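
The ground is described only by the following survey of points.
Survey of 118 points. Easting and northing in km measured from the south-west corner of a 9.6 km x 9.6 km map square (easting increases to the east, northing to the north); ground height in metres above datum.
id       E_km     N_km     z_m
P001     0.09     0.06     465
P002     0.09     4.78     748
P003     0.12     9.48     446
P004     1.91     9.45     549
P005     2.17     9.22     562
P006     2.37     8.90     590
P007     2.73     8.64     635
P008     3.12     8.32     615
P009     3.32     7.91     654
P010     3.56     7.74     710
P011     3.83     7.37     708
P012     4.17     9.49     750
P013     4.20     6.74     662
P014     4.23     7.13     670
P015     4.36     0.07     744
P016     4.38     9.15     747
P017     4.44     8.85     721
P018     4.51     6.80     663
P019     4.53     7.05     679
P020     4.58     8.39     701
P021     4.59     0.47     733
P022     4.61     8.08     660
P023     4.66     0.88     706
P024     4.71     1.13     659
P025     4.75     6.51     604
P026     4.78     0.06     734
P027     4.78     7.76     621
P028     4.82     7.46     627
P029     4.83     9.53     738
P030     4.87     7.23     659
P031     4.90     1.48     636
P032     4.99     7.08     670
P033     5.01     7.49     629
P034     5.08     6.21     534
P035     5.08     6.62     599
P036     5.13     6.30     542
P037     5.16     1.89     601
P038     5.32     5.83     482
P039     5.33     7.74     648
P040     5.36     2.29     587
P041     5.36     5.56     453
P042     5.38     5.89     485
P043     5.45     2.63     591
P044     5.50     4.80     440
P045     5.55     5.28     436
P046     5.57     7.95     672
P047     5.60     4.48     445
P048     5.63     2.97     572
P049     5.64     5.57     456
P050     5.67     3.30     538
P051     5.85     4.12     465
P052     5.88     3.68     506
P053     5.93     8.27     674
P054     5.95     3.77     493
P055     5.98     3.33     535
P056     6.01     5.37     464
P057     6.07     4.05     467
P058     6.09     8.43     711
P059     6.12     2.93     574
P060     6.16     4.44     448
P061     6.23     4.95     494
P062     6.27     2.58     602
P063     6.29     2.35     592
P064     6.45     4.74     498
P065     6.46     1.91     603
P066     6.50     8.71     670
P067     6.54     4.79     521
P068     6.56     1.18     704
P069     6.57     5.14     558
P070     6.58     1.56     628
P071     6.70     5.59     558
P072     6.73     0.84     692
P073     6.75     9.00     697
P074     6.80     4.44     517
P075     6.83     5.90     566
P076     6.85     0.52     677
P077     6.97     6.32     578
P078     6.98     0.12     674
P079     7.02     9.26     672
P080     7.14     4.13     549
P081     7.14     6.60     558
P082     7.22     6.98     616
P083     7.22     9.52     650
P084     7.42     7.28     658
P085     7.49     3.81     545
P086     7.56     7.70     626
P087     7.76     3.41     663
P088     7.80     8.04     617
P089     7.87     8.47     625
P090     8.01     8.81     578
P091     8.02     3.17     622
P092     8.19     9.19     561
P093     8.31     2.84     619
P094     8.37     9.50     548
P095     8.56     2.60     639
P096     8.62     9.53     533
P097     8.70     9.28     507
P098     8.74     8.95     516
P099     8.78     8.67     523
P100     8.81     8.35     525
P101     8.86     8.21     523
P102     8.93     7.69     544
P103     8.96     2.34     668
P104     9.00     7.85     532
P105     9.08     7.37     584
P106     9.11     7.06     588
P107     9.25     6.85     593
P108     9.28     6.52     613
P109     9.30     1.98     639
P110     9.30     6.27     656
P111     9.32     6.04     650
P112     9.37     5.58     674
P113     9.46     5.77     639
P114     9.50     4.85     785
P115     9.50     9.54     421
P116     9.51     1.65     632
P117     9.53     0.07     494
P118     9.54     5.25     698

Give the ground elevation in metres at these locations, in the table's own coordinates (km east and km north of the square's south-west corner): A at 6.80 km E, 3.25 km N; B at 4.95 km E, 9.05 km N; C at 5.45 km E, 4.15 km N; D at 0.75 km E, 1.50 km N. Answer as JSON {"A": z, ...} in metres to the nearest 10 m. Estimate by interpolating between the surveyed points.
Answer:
{"A": 610, "B": 720, "C": 440, "D": 620}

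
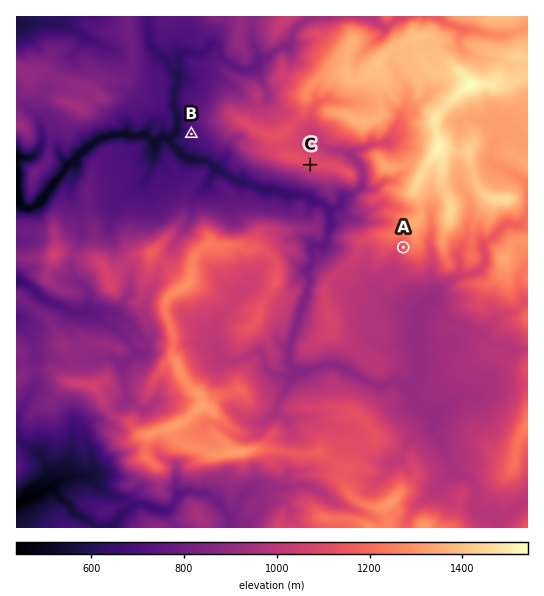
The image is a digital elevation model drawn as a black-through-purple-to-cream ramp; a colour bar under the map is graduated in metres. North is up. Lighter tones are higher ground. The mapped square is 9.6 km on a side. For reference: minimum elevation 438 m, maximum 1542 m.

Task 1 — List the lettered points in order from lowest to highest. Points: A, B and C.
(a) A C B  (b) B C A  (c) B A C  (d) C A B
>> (b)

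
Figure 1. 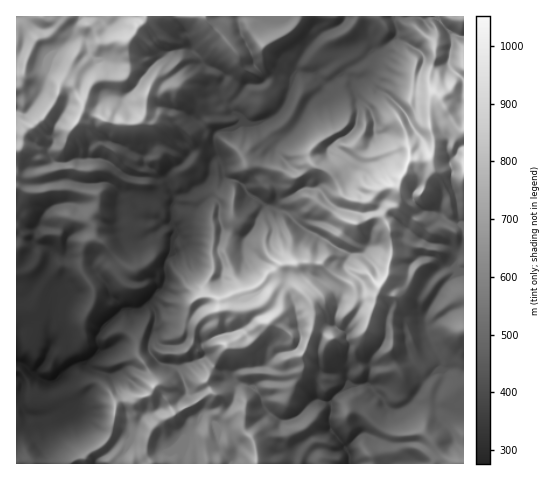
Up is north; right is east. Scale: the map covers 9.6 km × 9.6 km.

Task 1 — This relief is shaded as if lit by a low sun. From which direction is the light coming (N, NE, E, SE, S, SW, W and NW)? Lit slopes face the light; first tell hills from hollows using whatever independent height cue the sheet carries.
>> NW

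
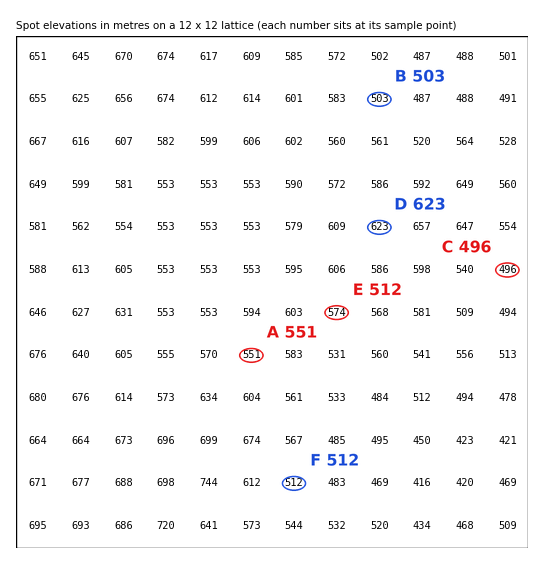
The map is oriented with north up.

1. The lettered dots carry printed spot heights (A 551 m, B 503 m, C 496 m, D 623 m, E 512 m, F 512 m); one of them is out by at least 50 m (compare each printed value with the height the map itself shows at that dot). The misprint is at E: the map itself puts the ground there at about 574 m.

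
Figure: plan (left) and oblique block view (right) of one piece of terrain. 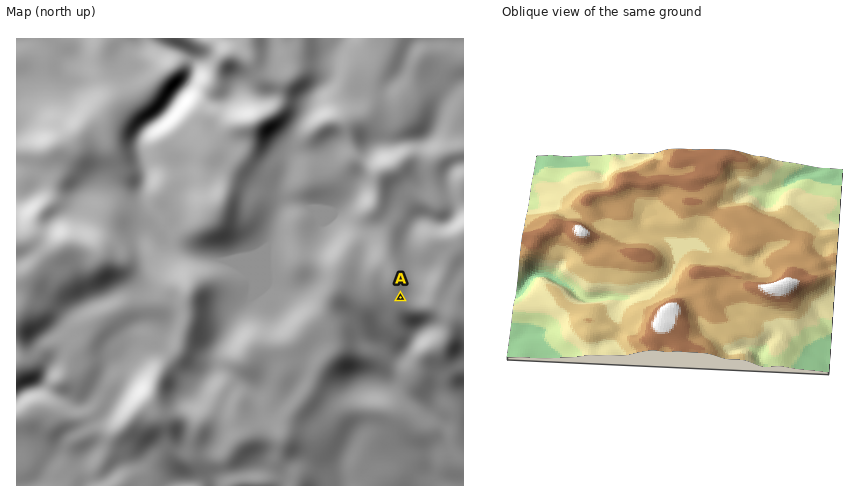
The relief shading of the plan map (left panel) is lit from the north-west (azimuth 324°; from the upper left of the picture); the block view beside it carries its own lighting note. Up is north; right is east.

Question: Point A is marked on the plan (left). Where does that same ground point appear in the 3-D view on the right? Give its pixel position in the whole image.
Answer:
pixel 711 177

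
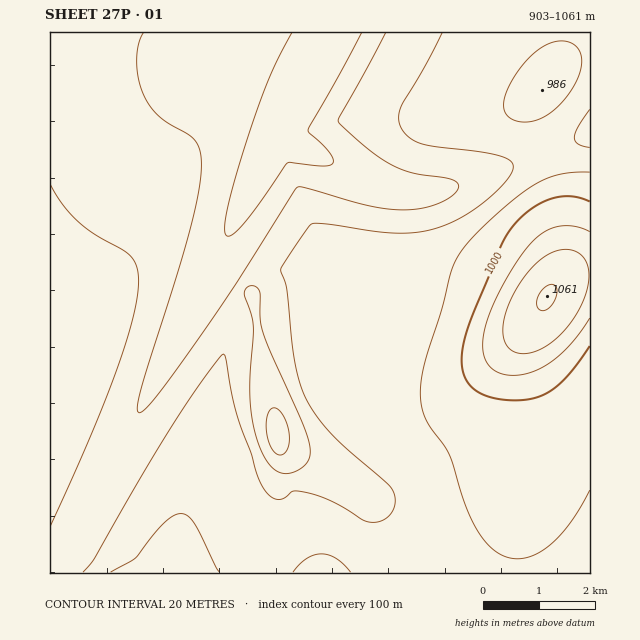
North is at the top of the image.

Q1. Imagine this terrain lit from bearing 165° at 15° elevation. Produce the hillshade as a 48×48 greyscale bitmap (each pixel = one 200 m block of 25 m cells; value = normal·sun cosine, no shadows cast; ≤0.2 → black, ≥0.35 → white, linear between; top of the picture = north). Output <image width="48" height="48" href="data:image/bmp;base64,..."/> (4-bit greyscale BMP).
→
<image width="48" height="48" href="data:image/bmp;base64,Qk32BAAAAAAAAHYAAAAoAAAAMAAAADAAAAABAAQAAAAAAIAEAAATCwAAEwsAABAAAAAAAAAAAAAAABEREQAiIiIAMzMzAERERABVVVUAZmZmAHd3dwCIiIgAmZmZAKqqqgC7u7sAzMzMAN3d3QDu7u4A////AGUyIjNEVWZmZmVUM0RWZmZmZmZmZmZmZnZDIzRVVWZmZlVUREVWZmZmZmZmZmZmZoZUM0RVZmZmZlVVRFVVRFZmZmZmZmZmZodkMzRVZmZmZlVVVVVDIjVmZmZmZmZmZohlQzRFVmZmZlVVVVQzIiNWZmZmZmZmZph2QzNFVmZmZlVERDM0RDNWZmZmZmZmZoiGVDNEVWZmZlRDMiNFVlVWZmZmZmZmZomHZDM0VWZmZlQyEjRWd3dmZmZmZmZmZoiIZUM0RVZmZlMQI0VniIdmZmZmZmZ3ZoiIdkMzRVZmZlIBNFZ4iYZmZmZmZmd3dniIhlQzRFVmZkMiRWeJh2ZmZmZmZnd3d3eIh2QzNFVmZVVEVniYdmZmZmZmZnd3d3eIiGVDM0VWZWZlZ4iHZmZmZmd3d3d3d2d4iHZDM0VWVnh3eIdmZmZmZ3d3d3d3d2Z4iIZUMzRWZniHeHZmZmZmZ3iIiId3d2Z3iIdkMzRWZ4iHdmZmZmZmZniJmZiHd2ZniIhlQzNGZ3h3dmZmZmZmZniZqqqYh2ZneIh2QzNFZ3d2ZmZmZmZVVWeJq7upiGZmeIiGUzNFd3dmZmZmZmZVVVZ4mrzLqGZmZ4iHZDM1Z3ZmVmZmZmZVVEVnibzMumZmZ3iIZTM0ZmZVVmZmZmZlVDNFaJrMy1VmZniIdkM0ZmZVVmZmZmZlVDM0VnmszFVWZneIhlMzZmVVVmZmZmZlVDIiNWeavFVVZmeIh2QzVmVVVmZmZmZlVUMhI1Z4q1VVVmd4h2UzVmZVVVVWZmZmVUMhEjVniVVVVmZ4iHZDRndlVVVVVVVVVVQxASNWeFVVVWZniHZTNXdlVVVVVVVVVVQyEAE0VlVVVVZneIdkM0VVVVVVVVVVVVRDIQATRVVVVVZmeIdlMiNEVVVVRERERERDMhERM1VVVVVmd4h1QyM0RVVEQzMzMzMzMiERI2VVVVVWZ4h2UyIzREQzMiIiESIiIiIiImZVVVVWZ3iHVDIjRDMiIhERERERESIiI2ZVVVVVZniHZTIjMyIiIiIiIhEAABEiM2ZlVVVVZneIdUMiIiIiNEVVRDIhAAESI2ZmVVVVVmeIdlMiEiI0Vnd3d2VDIREREmZmZVVVVmd4h1QyIjRWeImZmYd2VDIREWZmZVVVVWZ3h2UzNFZ3iZmZmZmIdlQyImZmZlVVVWZ3iHVEVneIiIiJmZmZiHdlQ2ZmZmVVVVZneHZVZ4iIiHd3eIiImZiHZWZmZmZVVVZneIdURWd3d2ZmZ3d3iImZh2ZmZmZmVVZmeIdlMzRWZmZmZmZmd4iZmWZmZmZmZVZmd4h2QyI0VVVVVVVWZmeJmWZmZmZmZmZmZ4h2UyIzRFVVVVVVVWZ4iWZmZmZmZmZmZ3iHZDIjRFVVVVVVVVVneGZmZmZmZmZmZ3iIdTIjNEVVVVVVVVVWZ2ZmZmZmZmZmZ3iIdkMiNEVVVVVVVVVVZmZmZmZmZmd3d3iIh1QyM0VVVVVVVVVVVmZmZmZmZ3d3d3iIh2QyI0RVVVVVVVVVVg=="/>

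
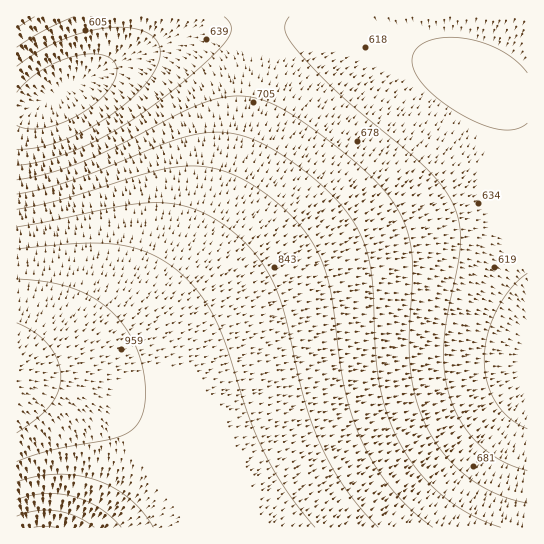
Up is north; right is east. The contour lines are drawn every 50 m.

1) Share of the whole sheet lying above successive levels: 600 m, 91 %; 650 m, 73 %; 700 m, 61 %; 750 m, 52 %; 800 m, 43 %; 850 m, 33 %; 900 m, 22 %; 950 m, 7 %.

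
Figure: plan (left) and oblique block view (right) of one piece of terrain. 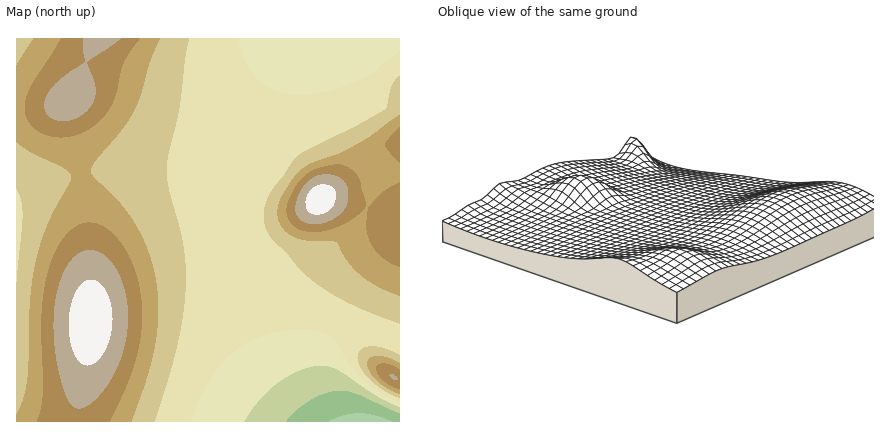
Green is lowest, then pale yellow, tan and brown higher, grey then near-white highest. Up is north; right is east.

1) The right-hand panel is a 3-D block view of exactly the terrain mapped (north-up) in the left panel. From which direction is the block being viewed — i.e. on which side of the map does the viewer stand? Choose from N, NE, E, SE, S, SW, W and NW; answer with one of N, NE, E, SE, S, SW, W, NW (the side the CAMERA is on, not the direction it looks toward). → NW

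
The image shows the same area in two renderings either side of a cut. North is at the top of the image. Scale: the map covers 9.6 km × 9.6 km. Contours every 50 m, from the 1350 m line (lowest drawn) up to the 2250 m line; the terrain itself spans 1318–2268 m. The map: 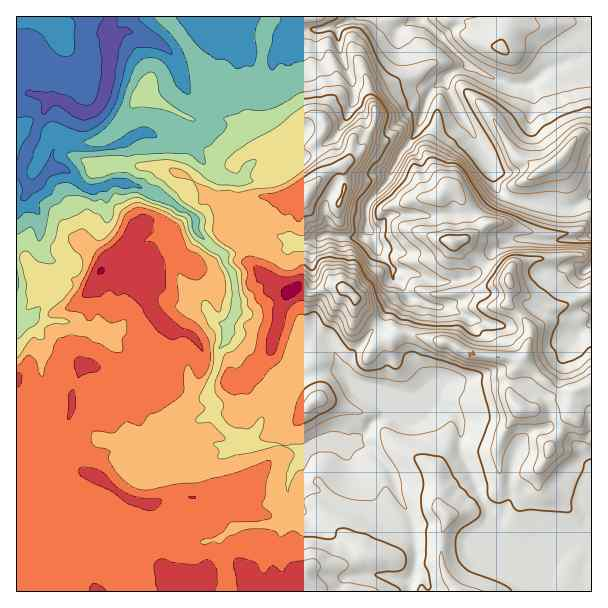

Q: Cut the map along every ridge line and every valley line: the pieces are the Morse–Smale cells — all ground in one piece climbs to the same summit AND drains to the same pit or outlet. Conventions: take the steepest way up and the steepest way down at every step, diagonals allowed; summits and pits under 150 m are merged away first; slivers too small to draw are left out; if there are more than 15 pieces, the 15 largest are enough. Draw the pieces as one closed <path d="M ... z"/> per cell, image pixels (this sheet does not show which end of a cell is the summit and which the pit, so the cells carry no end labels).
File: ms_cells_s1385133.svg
<path d="M591 16l-428 1 25 31 18 38 12 6 11 12 5 15 14 10 9 16 24-11 18-14 9-5 10 1 7 9-1 7-10 11 0 6 10 12 1 12-19 21-12-1-10 5-32 0-10 4-17 0-18-8-7 5-14-1-8 8 18 13 2 14 14 14 12 8 0 6 10 15 2 20 0 15-8 15-2 15-8 10-1 17-7 18 0 12 6 6 0 3-6 8-11 7 1 18 28 8 8-2 7-6 9 5 32 0 12 3 4 4 0 7-8 14 8 6 6 9 15-1 22-19 3-6 0-9-13-8 26-1 10 4 21 22 7 22 15 30 4 38-1 10-6 11 1 11 182-1z"/><path d="M177 206l-15 18-16-2-9 4-5 5-6 12-20 18-10 20-6 5-19-8-20 0-2 6 0 15-19 20-14 4 0 268 392 1 1-11 6-11 1-10-4-38-15-30-7-22-21-22-10-4-26 1 13 8 0 9-3 6-22 19-15 1-6-9-8-6 8-14 0-7-4-4-12-3-32 0-9-5-4 5-11 3-28-8-1-18 11-7 6-8 0-3-6-6 0-12 7-18 1-17 8-10 2-15 8-15 0-15-2-20-10-15 0-6-12-8-14-14-2-14-7-7z"/><path d="M162 16l-146 1 0 238 7 3 7 11 11 8 9 1 0-19 22 0 16-20 16-14 4-7-4-32 7-4 27 4 9 6 23 8 7 6 9-8 14 1 7-5 18 8 17 0 10-4 32 0 10-5 12 1 19-21-1-12-10-12 0-6 11-15-1-6-6-6-10-1-9 5-18 14-24 11-9-16-14-10-5-15-11-12-12-6-18-38z"/><path d="M123 182l-12 0-7 4 4 24-4 15-16 14-16 20-21 1 0 18 20 0 19 8 6-5 10-20 20-18 6-12 5-5 9-4 16 2 14-17-6-7-23-8-9-6z"/><path d="M20 256l-4 1 1 65 13-3 20-23 0-17-15-5-5-5-4-8z"/>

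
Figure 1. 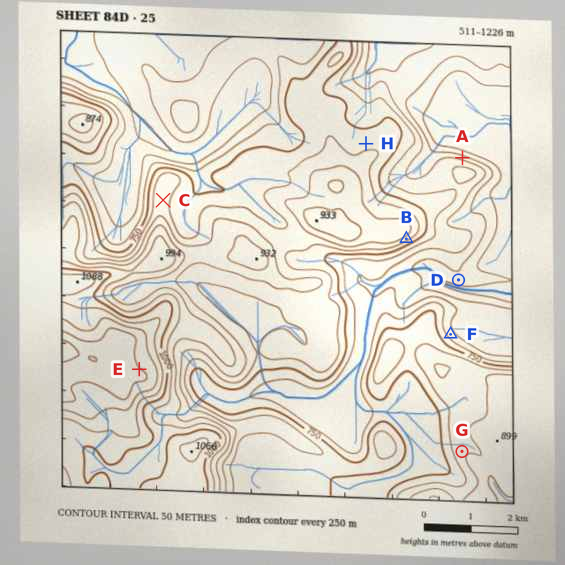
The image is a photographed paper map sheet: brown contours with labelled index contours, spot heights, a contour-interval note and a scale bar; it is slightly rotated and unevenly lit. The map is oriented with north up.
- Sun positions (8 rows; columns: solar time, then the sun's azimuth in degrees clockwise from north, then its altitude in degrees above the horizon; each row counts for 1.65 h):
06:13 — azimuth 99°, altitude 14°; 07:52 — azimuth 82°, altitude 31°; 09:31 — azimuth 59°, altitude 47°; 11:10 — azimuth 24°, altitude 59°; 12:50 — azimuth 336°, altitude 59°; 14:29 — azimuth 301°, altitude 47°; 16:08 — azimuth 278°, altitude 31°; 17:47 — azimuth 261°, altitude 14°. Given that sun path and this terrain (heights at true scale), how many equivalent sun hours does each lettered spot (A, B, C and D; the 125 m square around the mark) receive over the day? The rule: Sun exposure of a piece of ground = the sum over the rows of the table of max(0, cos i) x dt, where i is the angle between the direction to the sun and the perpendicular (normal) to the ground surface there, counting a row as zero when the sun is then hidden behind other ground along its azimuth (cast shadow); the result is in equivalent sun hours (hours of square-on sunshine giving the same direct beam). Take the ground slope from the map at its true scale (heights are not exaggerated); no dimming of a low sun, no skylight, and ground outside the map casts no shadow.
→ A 8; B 5.7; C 7.6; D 7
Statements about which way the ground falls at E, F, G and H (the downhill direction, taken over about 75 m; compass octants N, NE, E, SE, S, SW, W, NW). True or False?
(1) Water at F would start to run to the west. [False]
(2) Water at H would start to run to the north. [True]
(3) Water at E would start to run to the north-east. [True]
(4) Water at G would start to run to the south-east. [False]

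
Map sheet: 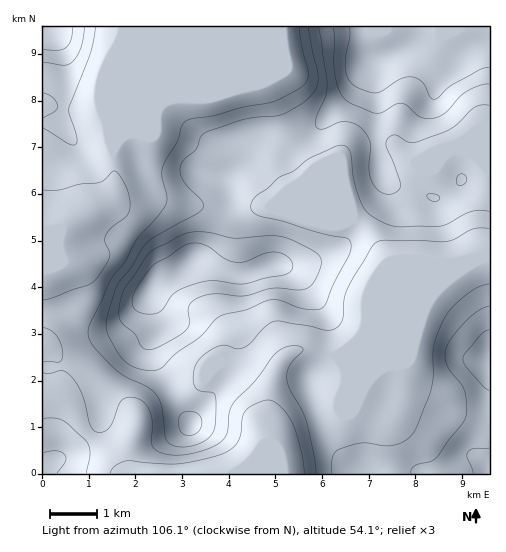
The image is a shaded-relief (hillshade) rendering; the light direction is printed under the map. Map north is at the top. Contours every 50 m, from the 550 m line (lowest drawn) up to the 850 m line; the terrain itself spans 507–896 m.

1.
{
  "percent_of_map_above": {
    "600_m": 88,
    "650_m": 53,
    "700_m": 36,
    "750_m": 17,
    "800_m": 9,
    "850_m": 4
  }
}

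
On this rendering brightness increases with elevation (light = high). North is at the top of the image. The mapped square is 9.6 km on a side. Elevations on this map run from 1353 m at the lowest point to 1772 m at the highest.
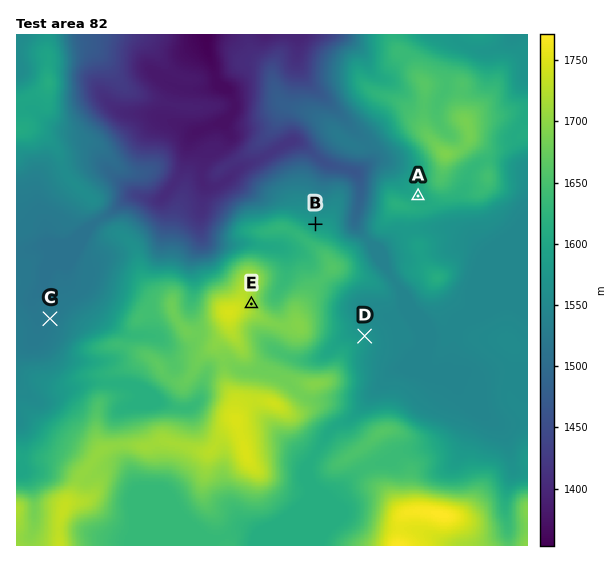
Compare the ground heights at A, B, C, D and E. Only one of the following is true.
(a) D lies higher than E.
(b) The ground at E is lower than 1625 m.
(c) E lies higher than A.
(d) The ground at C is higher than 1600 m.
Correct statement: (c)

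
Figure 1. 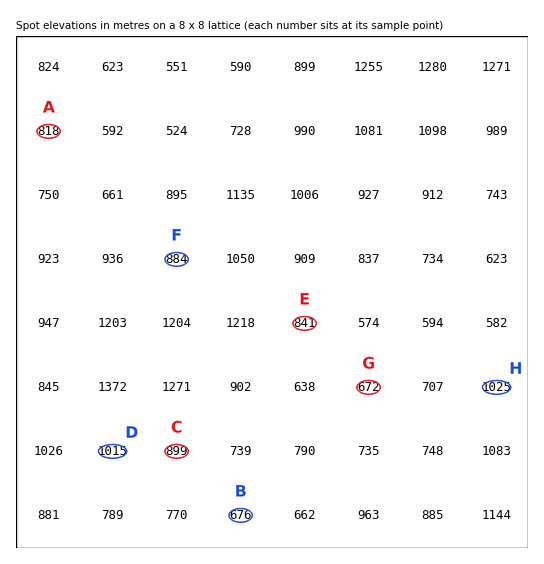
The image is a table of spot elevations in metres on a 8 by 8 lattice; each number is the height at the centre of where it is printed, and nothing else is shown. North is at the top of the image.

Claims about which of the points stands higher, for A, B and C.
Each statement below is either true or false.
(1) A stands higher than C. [false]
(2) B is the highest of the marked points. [false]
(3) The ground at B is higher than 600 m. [true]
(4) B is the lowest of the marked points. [true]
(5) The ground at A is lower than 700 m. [false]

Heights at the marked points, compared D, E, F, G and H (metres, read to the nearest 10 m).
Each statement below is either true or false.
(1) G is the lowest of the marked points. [true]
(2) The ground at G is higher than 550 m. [true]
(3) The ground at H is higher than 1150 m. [false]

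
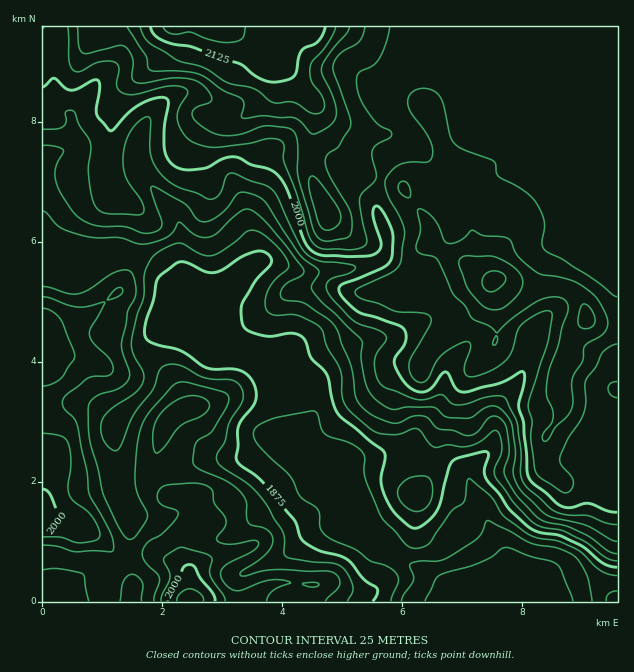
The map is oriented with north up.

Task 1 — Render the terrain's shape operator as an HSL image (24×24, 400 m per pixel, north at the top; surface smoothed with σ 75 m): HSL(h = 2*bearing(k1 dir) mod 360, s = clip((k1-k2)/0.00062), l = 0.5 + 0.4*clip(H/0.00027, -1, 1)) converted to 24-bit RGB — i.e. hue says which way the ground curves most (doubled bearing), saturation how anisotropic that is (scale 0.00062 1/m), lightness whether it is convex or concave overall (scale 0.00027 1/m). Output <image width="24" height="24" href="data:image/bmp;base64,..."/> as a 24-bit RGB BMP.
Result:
<image width="24" height="24" href="data:image/bmp;base64,Qk32BgAAAAAAADYAAAAoAAAAGAAAABgAAAABABgAAAAAAMAGAAATCwAAEwsAAAAAAAAAAAAAjXppWV570bqLMD1qCEVj7fnI6PfUCwPtU0j6/4X/QVj+7rH9aeDnWFLb4pCnM1eIRnhLb1dKWoRdd5J3iHyCcFx8RUl7q+RKdVE+ZXUlgp8nYCfSOWzPUvuK9bmZuAN7F1QCEGYAJ7ExWMp+54+4QjSK0UFdjwkjnW5BRIpbW49xb39edmM5RCsfPQ8M/5IELJSIqefhpP/mASmUgJ7CxoJgq5whRJogxKH2vbjyKo9wT2gxeGYmbCYxTw4l3OCVZLLEpYa+SWGUQRAirDYBKx0OLLd8yvDJq9zvse7jxFq9HQsognAnWIIh1atuipW+N48/lsZOllOjjk6IYZ9sYRxurF2M6eShLKx0WJhXWg5usiKp1p/GyarmOe7WlsiPxrJ2hqo6bDBjUxZ7fMuos83rrcHlgpfPoM/cmj+KclBslGydmEKaVSt4m9LS7ezepmjTRD6dMQU7rUu2p8WJ1/ThaoLglrbLuZpplsePPS+EKBpp5eWeOXgnbZ4keJElbTcqiV9zjlh6eF85Zy5XTI2fjr11p6xL5FtEFw0oAFvhbkn0+O/TdNqWdFuPfImHx7C9vceGKR1SJiR15b+fqKBkjXRFf8E/Nnduc1ZMdEJqp3+ZgEt8cFAnbLIUW1Qo1lIqz1RlADMoFg0n//3Mr8BRRmxjfXlwlqtM2IVtJR1GGVtq3pvO76PFtbd9yMdoJjs+UHJXVXhZakGJpyh8nbqFzrSRF0A5xIxKo8p5Lg1lBD5EyPqG7KKVNJOWXW1+oq8ugGUvij1HFHkvC1I44MWP3Njz8M35hnPoRELCkJO9Jxlyo4XAxIivxHKH6WJ7ALWx4KaUOjKUAK2o3qmn4uGhPzeujVCzrb/GbF6wnrnYr9noCDaRi+KLRoo7mlQ00yJmhUJegEBFPjJlSGtTt52PlWjS9tfVADyy2JPl0Z3PIKScFXWK+eHPlzVVOJB6tb6OZZe4upxaf6ItKFlvp6U+bSsudWE+dUwznJxYT1Z2ekqXYKqdLrlAQa5g0qVt/YTID2JQ6aeiccCzBCAv57iG4GE+J1FAv8ysnUelo49s1rN1FjU7f3BdgHB6d1yFtnO2t3BfVERCSkkujFktlq8zSXkkH6IZr6JE2Du6pLgpzJwtCiknMbF/9tXWMWv4yYyyky+/6IXK68uxHU2KWW57fHF+YoSVUF2h7ZTno3LeYEXVs8jqxsnup8LUcqG5WkuFgz1r29SmkKzBXUHXBYZ90P7NXB6KdlQhS2E3P5pY+NjTfCF2Q15Se1E2S5QyMXRZMp6C3gMxeq4AEbgAnPMA9Yjlu05+XUF4cbXE3O3v2d/xLkvhhc3nqToidzdOgHJpe2g+UF8YWjwDtmgQIiJPs7JtjrB4NGhRJg0Vfggk+daJGdMKAO80ACkz5KSZNtLPjdjIh7dbr2UtU0U1dlA9f2NjgH9/ijZrs1mFsGxuUZSb2vHpAgDl1bWEZrVPUCtzOyGONWTF9+rUzPjrP5fRFgUurNdeaNBxjZAtUYhKtl1sqWenaGmAgH9/gH9/S02YeG6t0bDPvuvvTHjkLQYjrtB+z6qgHhdPPHOMOy532v/M24TWRQtAVCiVifCThS6FustvaFWGYJpgkmRwfXSBgH9/gH9/TU6oXGSWw9acWcdPQgAzpsGPdLh+uTxAhDqbMFt7M+LV4v/MahZHbVbJPMvz0YykUzt8x9SmVlyFh21lgWtzgH9/gH9/gH9/Km02UUB7696VVB5/Vi2mxbWprGtlgDYzQqFkMoS7QdmC6cAuU59mjmxSPHxJiWpDXZNuja9jklh9hnSFf3+AgH9/gIB/gIB/abW+K0V9zd97pzIqGUpryHGBvGqU16XhaMe0Lj8fG2UY5tBkRLNzVXGsZGWbf2R8gqdze2Ntf356gH99gH+Af3+Af3+AgH9/kF1CJm54w46I21pJBi0fKcB3rqffuSU95jyVvo7VP5HO1/TZUazVYTV3f2l8fHigfqGJd3GAgH9/gIB/gIB/gIB/f3+Af4CAaD6on9NDG3Fr9ZPP32GeCi4FMCwD38ovNLaXnMFrX9qJduBqcitxX0hveoCAZ5NnjGdrf36AgIB/gIB/gIB/gIB/gIB/gIB/ISeB96SmIWVPHlk58FtnzWfoX5rYYMZuT4qhutLDyaN5oIQTEiEVTYxPY4OAf4B/gH9/f4B/gIB/gIB/gIB/gIB/gIB/gIB/Fit045d/yZ3YDxGl55PYtubtaHjQntXRZLK5lpBltkZ47d3WLFvdULC4Tm6Ff3+Af4B/f4B/f4B/f4B/f4B/f3+Af3+Af3+A"/>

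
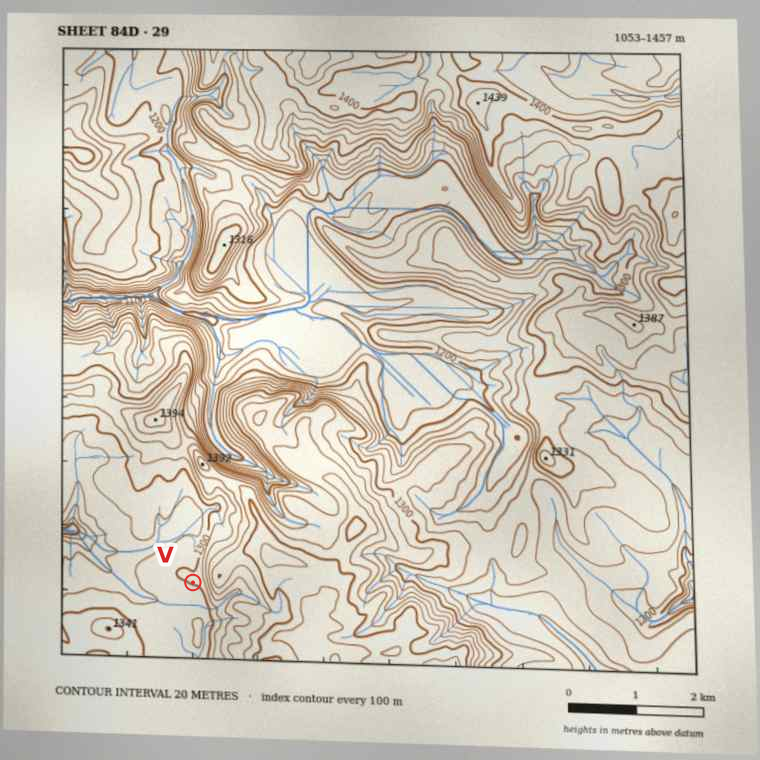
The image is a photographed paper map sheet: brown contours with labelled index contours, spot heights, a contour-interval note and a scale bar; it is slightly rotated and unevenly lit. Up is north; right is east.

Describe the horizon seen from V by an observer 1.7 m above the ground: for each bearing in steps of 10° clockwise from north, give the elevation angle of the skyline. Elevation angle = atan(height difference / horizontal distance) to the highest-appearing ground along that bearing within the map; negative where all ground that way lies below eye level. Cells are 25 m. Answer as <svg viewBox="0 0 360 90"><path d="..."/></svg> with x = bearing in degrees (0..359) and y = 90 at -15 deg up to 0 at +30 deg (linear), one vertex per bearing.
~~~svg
<svg viewBox="0 0 360 90"><path d="M0 57l10-2 10 0 10-5 10-6 10-5 10-4 10-3 10-1 10 2 10 3 10 5 10 5 10 5 10 1 10 2 10 3 10 4 10 1 10 0 10-1 10 0 10-1 10-1 10-2 10 2 10 2 10 1 10 0 10-1 10 0 10 0 10-1 10-1 10-2 10-1"/></svg>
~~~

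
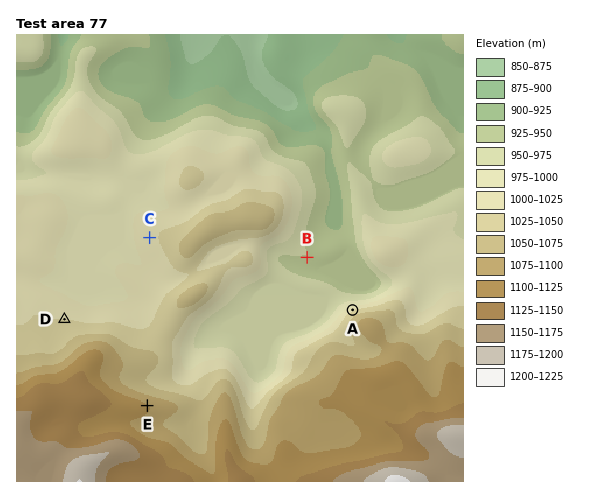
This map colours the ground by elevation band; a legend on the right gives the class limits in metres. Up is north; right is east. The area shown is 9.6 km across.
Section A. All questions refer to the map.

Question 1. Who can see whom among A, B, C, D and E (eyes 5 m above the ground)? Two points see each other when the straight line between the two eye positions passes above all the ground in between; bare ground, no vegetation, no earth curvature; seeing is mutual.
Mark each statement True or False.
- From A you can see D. False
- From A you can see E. True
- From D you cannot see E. True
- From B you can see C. False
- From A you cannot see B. False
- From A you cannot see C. True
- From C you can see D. True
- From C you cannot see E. False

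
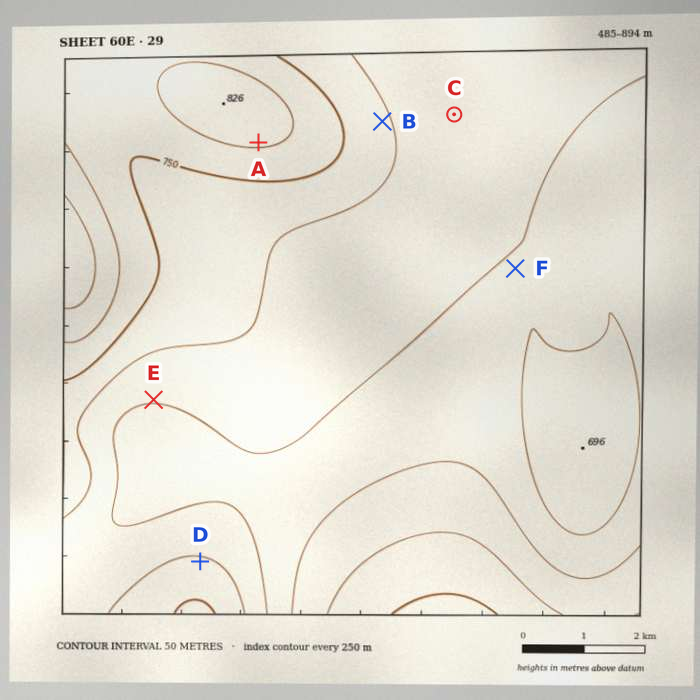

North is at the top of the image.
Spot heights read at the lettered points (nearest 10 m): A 810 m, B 710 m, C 670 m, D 710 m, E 650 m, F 650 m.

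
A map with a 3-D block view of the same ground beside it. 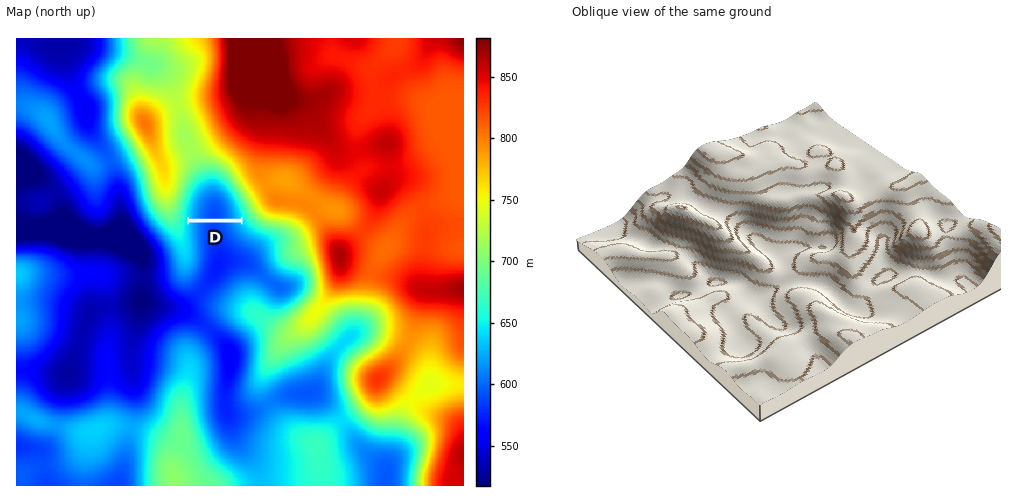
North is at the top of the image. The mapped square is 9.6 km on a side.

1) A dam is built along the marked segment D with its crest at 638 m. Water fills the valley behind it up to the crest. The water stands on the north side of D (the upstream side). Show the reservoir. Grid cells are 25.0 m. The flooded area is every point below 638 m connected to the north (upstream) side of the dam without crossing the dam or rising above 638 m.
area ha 62.6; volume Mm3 16.19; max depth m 49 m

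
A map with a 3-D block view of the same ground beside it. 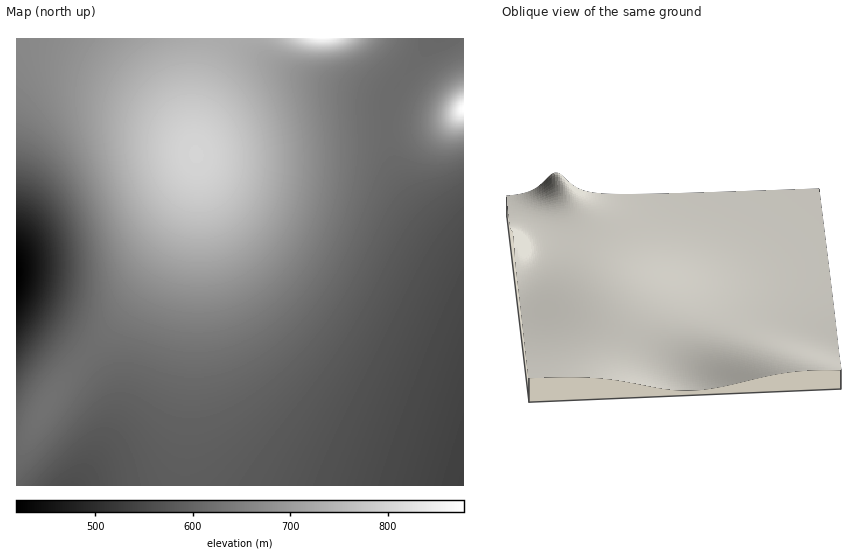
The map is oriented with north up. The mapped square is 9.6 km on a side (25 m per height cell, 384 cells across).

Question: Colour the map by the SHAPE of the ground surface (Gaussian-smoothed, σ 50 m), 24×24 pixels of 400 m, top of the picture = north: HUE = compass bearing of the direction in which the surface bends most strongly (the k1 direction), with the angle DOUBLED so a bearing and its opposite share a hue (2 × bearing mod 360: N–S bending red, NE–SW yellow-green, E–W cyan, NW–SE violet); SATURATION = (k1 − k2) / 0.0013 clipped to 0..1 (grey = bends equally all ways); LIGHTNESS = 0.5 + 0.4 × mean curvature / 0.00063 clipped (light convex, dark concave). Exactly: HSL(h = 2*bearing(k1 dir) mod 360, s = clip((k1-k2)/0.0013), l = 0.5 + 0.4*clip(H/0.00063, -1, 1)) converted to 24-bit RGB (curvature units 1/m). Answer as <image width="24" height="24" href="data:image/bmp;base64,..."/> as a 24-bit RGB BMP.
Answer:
<image width="24" height="24" href="data:image/bmp;base64,Qk32BgAAAAAAADYAAAAoAAAAGAAAABgAAAABABgAAAAAAMAGAAATCwAAEwsAAAAAAAAAAAAAjn1/eICAb4B/dIB+e4B9gYF+goJ+goF/gYF/gYF/gYB/gIB/gIB/gIB/gIB/f4B/f4B/f4B/f4B/f4B/f4B/f4B/f4B/f4B/mn9+hn6Ac4CBcYGAeIB+fYF9goJ+goF+goF+gYF/gYF/gIB/gIB/gIB/f4B/f4B/f4B/f4B/f4B/f4B/f4B/f4B/f4B/f4B/n4OAkICBen6Ccn6BdYCAe4B+gIF+goJ+goF+gYF+gYF+gIF+gIB+gIB/f4B/f4B/f4B/f4B/f4B/f4B/f4B/f4B/f4B/f4B/n4WCmIGCiH+GdnyCdX6AeoB/foB9gYF+goF+gYF+gYF+gIF+gIB+f4B+f4B+f4B+f4B/f4B/f4B/f4B/f4B/f4B/f4B/f4B/noaDnIKDkH+Gf3qFd3uBeX5/fX99gYF9goF9goF9gYF9gIF9gIF+f4B+f4B+foB+foB+f4B/f4B/f4B/f4B/f4B/f4B/f4B/mYaDnYGDln+FinyHfHmCent/fX9+gIB9goF9goF9gYJ9gIF9f4F9f4F9foB9foB+foB+foB/foB/f4B/f4B/f4B/f4B/f4B/kIWCmoCBmX2DkHuFhnqFfXuAfn1+gIB9goF8goJ8goJ8gIJ8f4F9foF9foF9fYB9fYB+foB/foB/foB/f4B/f4B/f4B/f4B/hoN+lH19mXt+lXqBi3qCg3uBgHx+gH99goF8goJ8goJ8gYJ8f4J8foJ8fYF9fYF9fYB+fYB/foB/foB/f4B/f4B/f4B/f4B/d399i3p5lnh4lnh7j3l9h3p/gnx9gX58goB8g4J8goN8gYN8f4J8fYJ8fIJ8fIF9fYF+fYB/fYB/foB/foB/f4B/f4B/f4B/cHl5gnl2kHp1lXl2kXh4inp7hXt8g358g4F8hIN8g4R8gYR8f4N8fYN8fIJ9fIF+fIF/fYB/fYB/foCAfoB/foB/f4B/f39/anR1enhzinx0kn51kX14jHt5h3t7hH58hIF9hYR9hIV9gYR9f4R9fIN8fIN+fIJ/fIF/fIGAfYCAfYCAfoCAfn9/f39/f39/ZnBzcndwhIBzjoN1kIJ4jX96iH58hn99hYJ+hYV+hIZ+goV+f4V9fYR9fIN/fIKAfIGAfIGBfICAfX+Afn+Afn9/f39/f39/ZG9zbndyfoF0i4h2jYZ5jIN7iYB9h4F+hoN/hoaAhYeAgoZ/f4V/foR/fYOAfIKBfIKCfICBfH+AfX+Afn9/fn9/fn9/fn9+ZXB2bHp3dYF0hIh4i4p7ioV9iIN/h4OAh4SBh4eBhoeBg4eBgIaAf4WBfYSCfIODe4CCe3+BfH6AfX2Afn5/fn9+f39+foB+aHJ8bX5/dIN7fId5hYl9iId/iIWBh4SCiIaCiIiDhoiDhIiCgYaCgIWDfoSEfIGDe3+Ce32Be3yBfXyAf31/f359gIB9foB8a3SCbn+EdIaCeod/f4d+hIeBhoaCh4aDiIeEiImEh4mEhYiEg4aEgYWFfoKEfICDe32CenuCe3uBfnuBgXt/gXt7gYB6f4F5b3WHcX+IdYeIeoiEfoeDgYaChIaDhoeEiIiFiImFiImFhoiFhIaFgoSFf4GEfH6De3uDenqCe3mCfnmCg3mBhXd5hn10gYVyc3eJc3+JdoWJeoiIfYeGgIaFg4aFhYeFh4iFiImGiImGh4iFhYaFgoKFf3+EfXyDe3qDe3mCe3iCfXeDg3SGjG5/lG1lkZJddnmJdn+Jd4OJeoaIfYeHf4aGgoeFhIeEhoiFiImFiImFh4eFhYSEg4GEgX6DfnyDfHqCe3mCeniCeXaDenCHjmKUuUp3zpsxeHuHeH+IeYKHeoSHfIaGfoaFgYaEg4eEhYiEh4mEiIiEh4aEhYKDhICDgn6DgHyCfnqBfHmAeniAdnaBbm+FX1iSlS3Y/8zXen2FeX+GeoGGeoOGfIWFfoaEgIaDgYeChIiCh4iDiIeCh4SBhYB/hH1/gnx/gXp/f3p+fnp+enp9d3p/b3qCWXaKJ3Wn0eb6e36DeoCEeoGEe4OEfISEfYWCfoWBgIaAhIeAh4eAh4R/hoF9hX17hHl4gnZ1gHZzf3hyfXt0enx3d317c4B/ZIWCQo11H7QjfH+Ce4CCe4GDe4ODfIOCfISAfYR/gIV+hIV+hoR9hoF6hnx3hnZyhWtnhF5Qf2A3e3YsZ343YYFSaoFtcoJ7boN8YoVwWYxPfICBfICCe4KCe4KBfIKAfIJ+fYN8gYN8hIJ7hX94hnpzhnRuhWVmiU5lnixVwCkkx704McgoK6xlTpSBa4iFc4OBcoB5dH9t"/>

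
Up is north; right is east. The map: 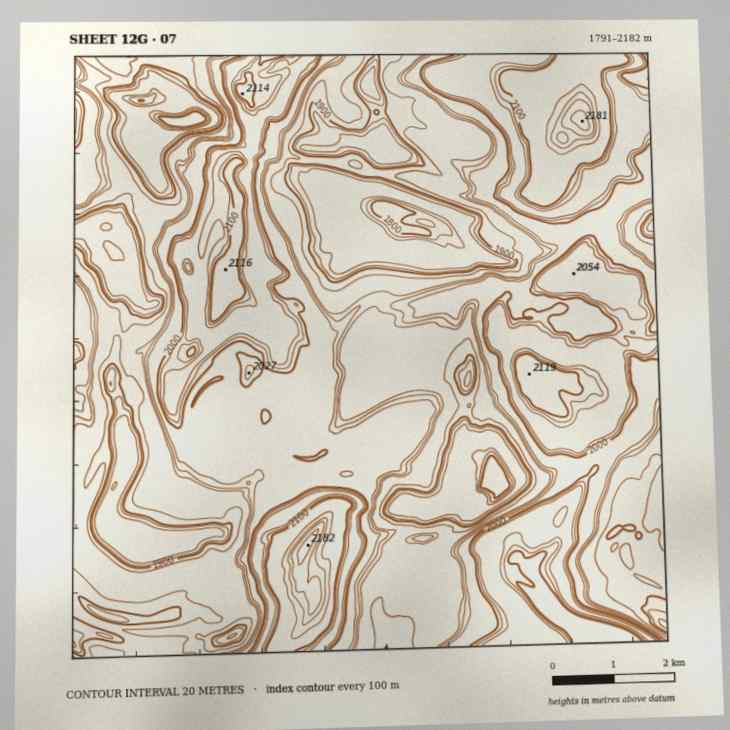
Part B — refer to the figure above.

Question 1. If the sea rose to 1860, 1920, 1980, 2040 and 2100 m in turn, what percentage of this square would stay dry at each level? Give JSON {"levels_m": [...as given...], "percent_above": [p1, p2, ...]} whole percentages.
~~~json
{"levels_m": [1860, 1920, 1980, 2040, 2100], "percent_above": [89, 74, 49, 25, 8]}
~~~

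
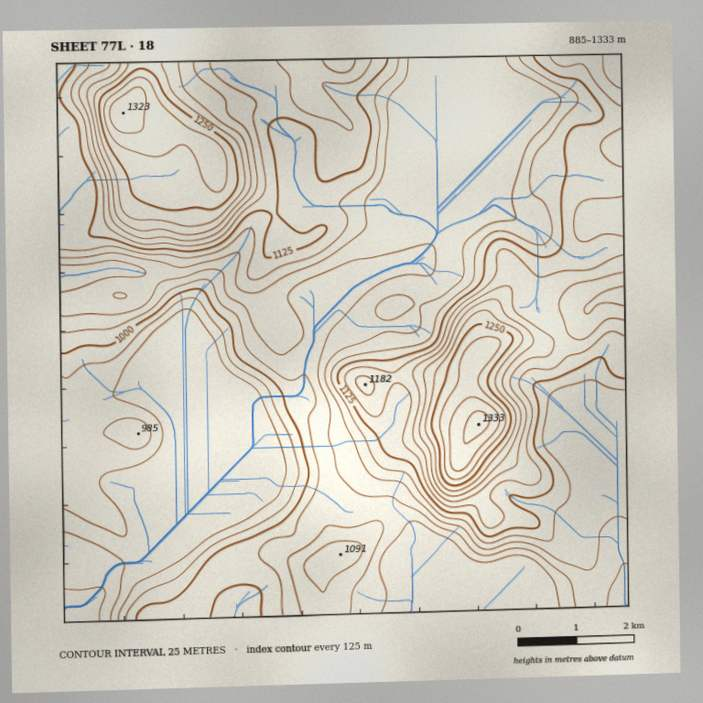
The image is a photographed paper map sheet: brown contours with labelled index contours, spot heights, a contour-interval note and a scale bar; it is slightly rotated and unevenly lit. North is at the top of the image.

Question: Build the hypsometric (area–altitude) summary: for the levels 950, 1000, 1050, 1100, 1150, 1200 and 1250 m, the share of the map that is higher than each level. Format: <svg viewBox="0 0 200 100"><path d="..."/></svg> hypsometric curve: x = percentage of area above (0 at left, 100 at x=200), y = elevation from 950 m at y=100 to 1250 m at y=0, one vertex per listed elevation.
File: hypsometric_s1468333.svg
<svg viewBox="0 0 200 100"><path d="M178 100l-15-17-29-16-53-17-37-17-22-16-9-17"/></svg>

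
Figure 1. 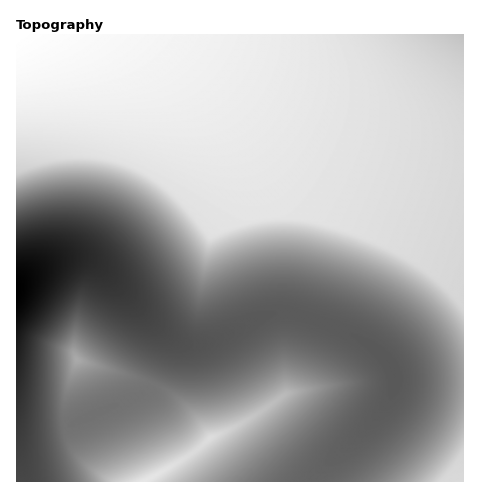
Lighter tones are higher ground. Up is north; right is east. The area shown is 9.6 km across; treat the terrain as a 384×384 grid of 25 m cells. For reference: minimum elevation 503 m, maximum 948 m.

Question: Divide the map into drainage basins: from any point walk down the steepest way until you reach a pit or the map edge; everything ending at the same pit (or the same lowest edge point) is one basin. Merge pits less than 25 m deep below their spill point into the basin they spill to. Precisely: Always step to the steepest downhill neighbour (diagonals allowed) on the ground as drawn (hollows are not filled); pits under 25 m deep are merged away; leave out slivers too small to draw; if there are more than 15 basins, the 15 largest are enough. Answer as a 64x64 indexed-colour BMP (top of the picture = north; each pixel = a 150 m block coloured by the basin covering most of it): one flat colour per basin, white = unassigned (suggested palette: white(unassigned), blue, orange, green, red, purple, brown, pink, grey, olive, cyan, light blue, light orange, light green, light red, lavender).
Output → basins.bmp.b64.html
<image width="64" height="64" href="data:image/bmp;base64,Qk12CAAAAAAAAHYAAAAoAAAAQAAAAEAAAAABAAQAAAAAAAAIAAATCwAAEwsAABAAAAAAAAAA////ALR3HwAOf/8ALKAsACgn1gC9Z5QAS1aMAMJ34wB/f38AIr28AM++FwDox64AeLv/AIrfmACWmP8A1bDFABERERERERERERERERERERERERERERERERERERERERERERERERERERERERERERERERERERERERERERERERERERERERERERERERERERERERERERERERERERERERERERERERERERERERERERERERERERERERERERERERERERERERERERERERERERERERERERERERERERERERERERERERERERERERERERERERERERERERERERERERERERERERERERERERERERERERERERERERERERERERERERERERERERERERERERERERERERERERERERERERERERERERERERERERERERERERERERERERERERERERERERERERERERERERERERERERERERERERERERERERERERERERERERERERERERERERERERERERERERERERERERERERERERERERERERERERERERERERERERERERERERERERERERERERERERERERERERERERERERERERERERERERERERERERERERERERERERERERERERERERERERERERERERERERERERERERERERERERERERERERERERERERERERERERERERERERERERERERERERERERERERERERERERERERERERERERERERERERERERERERERERERERERERERERERERERERERERERERERERERERERERERERERERERERERERERERERERERERERERERERERERERERERERERERERERERERERERERERERERERERERERERERERERERERERERERERERERERERERERERERERERERERERERERERERERERERERERERERERERERERERERERERERERERERERERERERERERERERERERERERERERERERERERERERERERERERERERERERERERERERERERERERERERERERERERERERERERERERERERERERERERERERERERERERERERERERERERERERERERERERERERERERERERERERERERERERERERERERERERERERERERERERERERERERERERERERERERERERERERERERERERERERERERERERERERERERERERERERERERERERERERERERERERERERERERERERERERERERERERERERERERERERERERERERERERERERERERERERERERERERERERERERERERERERERERERERERERERERERERERERERERERERERERERERERERERERERERERERERERERERERERERERERERERERERERERERERERERERERERERERERERERERERERERERERERERERERERERERERERERERERERERERERERERERERERERERERERERERERERERERERERERERERERERERERERERERERERERERERERERERERERERERERERERERERERERERERERERERERERERERERERERERERERERERERERERERERERERERERERERERERERERERERERERERERERERERERERERERERERERERERERERERERERERERERERERERERERERERERERERERERERERERERERERERERERERERERERERERERERERERERERERERERERERERERERERERERERERERERERERERERERERERERERERERERERERERERERERERERERERERERERERERERERERERERERERERERERERERERERERERERERERERERERERERERERERERERERERERERERERERERERERERERERERERERERERERERERERERERERERERERERERERERERERERERERERERERERERERERERERERERERERERERERERERERERERERERERERERERERERERERERERERERERERERERERERERERERERERERERERERERERERERERERERERERERERERERERERERERERERERERERIiIhERERERERERERERERERERERERERERERERERESIiIiIiERERERERERERERERERERERERERERERERESIiIiIiIiIRERERERERERERERERERERERERERERERIiIiIiIiIiIhEREREREREREREREREREREREREREREiIiIiIiIiIiIiERERERERERERERERERERERERERERIiIiIiIiIiIiIiIRERERERERERERERERERERERERESIiIiIiIiIiIiIiIhEREREREREREREREREREREREREiIiIiIiIiIiIiIiIiERERERERERERERERERERERERIiIiIiIiIiIiIiIiIiIRERERERERERERERERERERESIiIiIiIiIiIiIiIiIiIhERERERERERERERERERERESIiIiIiIiIiIiIiIiIiIiEREREREREREREREREREREiIiIiIiIiIiIiIiIiIiIiIRERERERERERERERERERIiIiIiIiIiIiIiIiIiIiIiIhERERERERERERERERERIiIiIiIiIiIiIiIiIiIiIiIiERERERERERERERERERIiIiIiIiIiIiIiIiIiIiIiIiIRERERERERERERERESIiIiIiIiIiIiIiIiIiIiIiIiIhEREREREREREREREiIiIiIiIiIiIiIiIiIiIiIiIiIi"/>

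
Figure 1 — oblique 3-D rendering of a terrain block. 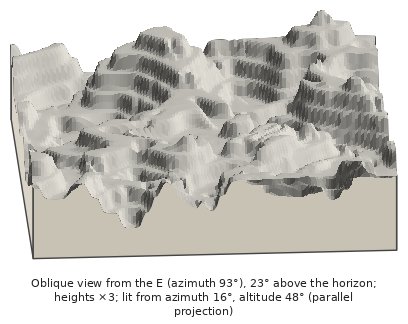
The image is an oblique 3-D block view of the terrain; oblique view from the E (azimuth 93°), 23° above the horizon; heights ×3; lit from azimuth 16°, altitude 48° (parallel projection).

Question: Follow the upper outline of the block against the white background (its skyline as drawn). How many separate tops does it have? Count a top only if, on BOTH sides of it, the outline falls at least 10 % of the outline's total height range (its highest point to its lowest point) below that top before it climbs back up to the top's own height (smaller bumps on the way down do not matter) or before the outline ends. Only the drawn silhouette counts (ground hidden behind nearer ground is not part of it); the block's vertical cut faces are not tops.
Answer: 2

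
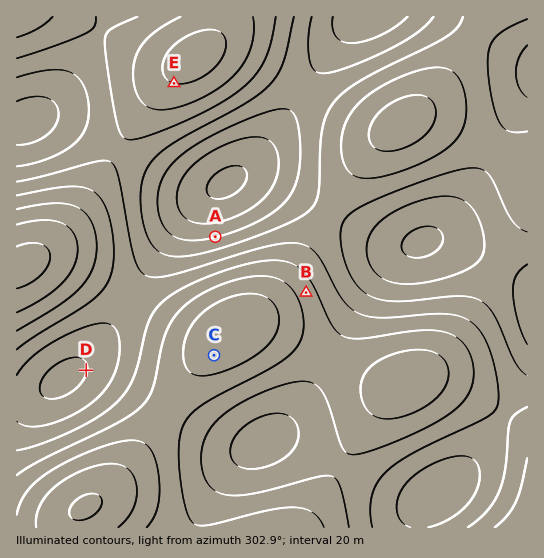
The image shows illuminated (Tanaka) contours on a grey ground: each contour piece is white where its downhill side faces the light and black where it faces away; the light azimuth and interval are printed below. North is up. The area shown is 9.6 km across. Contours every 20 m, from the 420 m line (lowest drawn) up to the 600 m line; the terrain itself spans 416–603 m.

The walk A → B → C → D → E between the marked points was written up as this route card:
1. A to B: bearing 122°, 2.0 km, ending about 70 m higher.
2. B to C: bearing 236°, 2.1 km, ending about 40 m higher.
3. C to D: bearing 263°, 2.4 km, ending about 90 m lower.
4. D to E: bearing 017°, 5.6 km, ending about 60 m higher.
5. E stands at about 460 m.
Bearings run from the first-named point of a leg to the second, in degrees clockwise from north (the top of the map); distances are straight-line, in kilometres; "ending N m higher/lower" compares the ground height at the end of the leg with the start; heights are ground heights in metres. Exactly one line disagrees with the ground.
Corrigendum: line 5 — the height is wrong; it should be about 540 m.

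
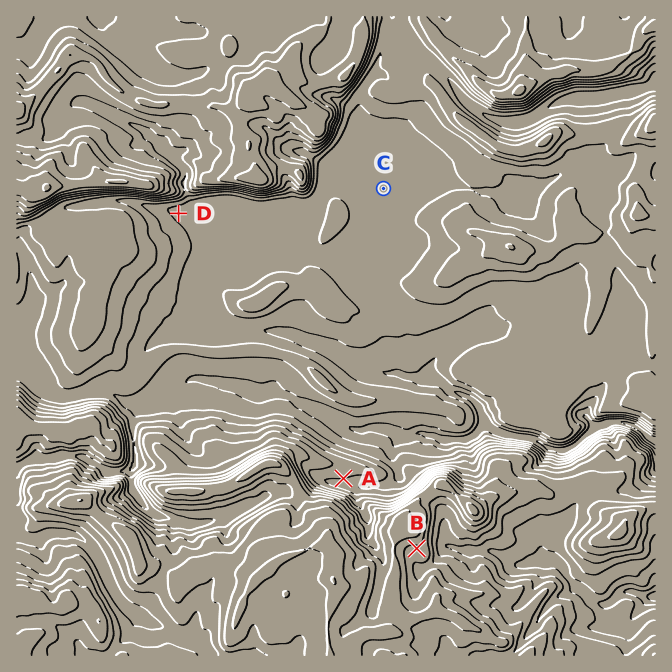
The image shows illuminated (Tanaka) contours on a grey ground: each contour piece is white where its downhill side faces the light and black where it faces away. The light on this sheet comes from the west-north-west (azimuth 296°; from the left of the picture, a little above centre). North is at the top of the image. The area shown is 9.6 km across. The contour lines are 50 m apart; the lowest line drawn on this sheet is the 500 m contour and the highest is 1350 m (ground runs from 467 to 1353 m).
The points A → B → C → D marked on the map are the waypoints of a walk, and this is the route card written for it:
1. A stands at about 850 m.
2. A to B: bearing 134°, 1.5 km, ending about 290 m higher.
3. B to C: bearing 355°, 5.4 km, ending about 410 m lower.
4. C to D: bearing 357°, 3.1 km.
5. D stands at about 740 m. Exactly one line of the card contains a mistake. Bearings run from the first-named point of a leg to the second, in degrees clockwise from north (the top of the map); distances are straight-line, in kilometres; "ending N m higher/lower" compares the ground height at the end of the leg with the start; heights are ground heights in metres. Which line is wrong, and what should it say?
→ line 4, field bearing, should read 263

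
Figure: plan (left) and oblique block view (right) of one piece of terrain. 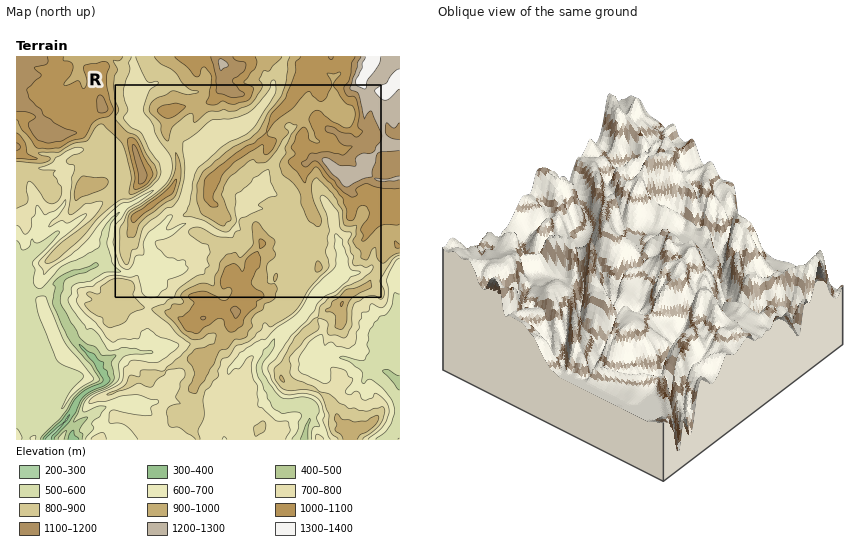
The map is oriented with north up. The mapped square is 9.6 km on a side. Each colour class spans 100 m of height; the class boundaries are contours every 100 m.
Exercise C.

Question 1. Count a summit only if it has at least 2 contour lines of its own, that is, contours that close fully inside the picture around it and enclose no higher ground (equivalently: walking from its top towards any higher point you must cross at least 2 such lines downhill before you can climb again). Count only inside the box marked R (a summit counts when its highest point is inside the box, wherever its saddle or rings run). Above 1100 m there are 1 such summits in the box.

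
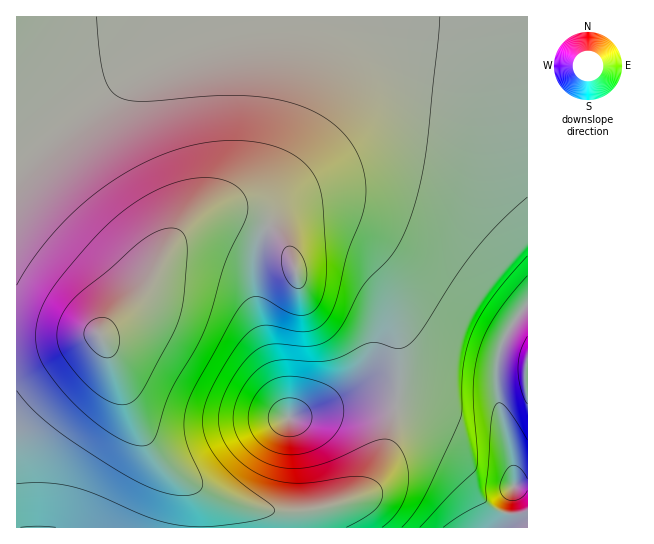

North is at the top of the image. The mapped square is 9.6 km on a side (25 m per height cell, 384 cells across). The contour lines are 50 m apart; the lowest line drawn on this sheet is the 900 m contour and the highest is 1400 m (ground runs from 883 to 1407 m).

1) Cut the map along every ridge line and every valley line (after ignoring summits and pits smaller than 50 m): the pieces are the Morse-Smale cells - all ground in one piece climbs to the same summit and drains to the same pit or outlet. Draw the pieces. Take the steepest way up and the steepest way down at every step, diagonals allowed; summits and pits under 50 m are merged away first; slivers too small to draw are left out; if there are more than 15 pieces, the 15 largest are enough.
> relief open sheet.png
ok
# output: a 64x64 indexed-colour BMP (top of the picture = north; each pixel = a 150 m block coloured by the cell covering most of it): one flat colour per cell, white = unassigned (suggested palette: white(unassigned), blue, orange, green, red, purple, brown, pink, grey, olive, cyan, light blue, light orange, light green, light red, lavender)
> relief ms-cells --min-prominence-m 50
<image width="64" height="64" href="data:image/bmp;base64,Qk12CAAAAAAAAHYAAAAoAAAAQAAAAEAAAAABAAQAAAAAAAAIAAATCwAAEwsAABAAAAAAAAAA////ALR3HwAOf/8ALKAsACgn1gC9Z5QAS1aMAMJ34wB/f38AIr28AM++FwDox64AeLv/AIrfmACWmP8A1bDFADMzMzMzMzMzMzMzMRERERERERERERERERERERERERERMzMzMzMzMzMzMzMxEREREREREREREREREREREREREREzMzMzMzMzMzMzMzEREREiIiIiERERERERERERERERETMzMzMzMzMzMzMzMRESIiIiIiIiIhERERERERERERERMzMzMzMzMzMzMzMRIiIiIiIiIiIiIhEREREREREREREzMzMzMzMzMzMzMyIiIiIiIiIiIiIiERERERERERERETMzMzMzMzMzMzMyIiIiIiIiIiIiIiIhERERERERERERMzMzMzMzMzMzMiIiIiIiIiIiIiIiIiEREREREREREREzMzMzMzMzMzMiIiIiIiIiIiIiIiIiIhERERERERERETMzMzMzMzMzMiIiIiIiIiIiIiIiIiIiERERERERERERMzMzMzMzMzMyIiIiIiIiIiIiIiIiIiIREREREREREREzMzMzMzMzMyIiIiIiIiIiIiIiIiIiIiERERERERERETMzMzMzMzMzIiIiIiIiIiIiIiIiIiIiIRERERERERERMzMzMzMzMzIiIiIiIiIiIiIiIiIiIiIhEREREREREREzMzMzMzMzMiIiIiIiIiIiIiIiIiIiIiERERERERERETMzMzMzMzMiIiIiIiIiIiIiIiIiIiIiIhERERERERERMzMzMzMzMyIiIiIiIiIiIiIiIiIiIiIiEREREREREREzMzMzMzMyIiIiIiIiIiIiIiIiIiIiIiIRERERERERETMzMzMzMzIiIiIiIiIiIiIiIiIiIiIiIhERERERERERMzMzMzMzMiIiIiIiIiIiIiIiIiIiIiIiEREREREREREzMzMzMzMiIiIiIiIiIiIiIiIiIiIiIiIRERERERERETMzMzMzMyIiIiIiIiIiIiIiIiIiIiIiIhERERERERERMzMzMzMyIiIiIiIiIiIiIiIiIiIiIiIiEREREREREREzMzMzMzIiIiIiIiIiIiIiIiIiIiIiIiIREREREREREREREREREiIiIiIiIiIiIiIiIiIiIiIiIhERERERERERERERERERIiIiIiIiIiIiIiIiIiIiIiIhERERERERERERERERERESIiIiIiIiIiIiIiIiIiIiIiEREREREREREREREREREREiIiIiIiIiIiIiIiIiIiIiIRERERERERERERERERERERIiIiIiIiIiIiIiIiIiIiIhERERERERERERERERERERESIiIiIiIiIiIiIiIiIiIhERERERERERERERERERERERIiIiIiIiIiIiIiIiIiIhERERERERERERERERERERERESIiIiIiIiIiIiIiIiIiEREREREREREREREREREREREREiIiIiIiIiIiIiIiIhERERERERERERERERERERERERESIiIiIiIiIiIRIiIREREREREREREREREREREREREREREiIiIiIiIiIRERERERERERERERERERERERERERERERESIiIiIiIiIhEREREREREREREREREREREREREREREREREiIiIiIiIhEREREREREREREREREREREREREREREREREREiIiIiIhERERERERERERERERERERERERERERERERERERIiIiIRERERERERERERERERERERERERERERERERERERERERERERERERERERERERERERERERERERERERERERERERERERERERERERERERERERERERERERERERERERERERERERERERERERERERERERERERERERERERERERERERERERERERERERERERERERERERERERERERERERERERERERERERERERERERERERERERERERERERERERERERERERERERERERERERERERERERERERERERERERERERERERERERERERERERERERERERERERERERERERERERERERERERERERERERERERERERERERERERERERERERERERERERERERERERERERERERERERERERERERERERERERERERERERERERERERERERERERERERERERERERERERERERERERERERERERERERERERERERERERERERERERERERERERERERERERERERERERERERERERERERERERERERERERERERERERERERERERERERERERERERERERERERERERERERERERERERERERERERERERERERERERERERERERERERERERERERERERERERERERERERERERERERERERERERERERERERERERERERERERERERERERERERERERERERERERERERERERERERERERERERERERERERERERERERERERERERERERERERERERERERERERERERERERERERERERERERERERERERERERERERERERERERERERERERERERERERERERERERERERERERERERERERERERERERERERERERERERERERERERERERERERERERERERERERERERERERERERERERERERERERERERERERERERERERERERERERERERERERERERERERERERERERERERERERERERERERERERERERERERERERERERERERERERERERERERERERERERERERERERERERERERERERERERERERERERERERERERERERERERERERERERERER"/>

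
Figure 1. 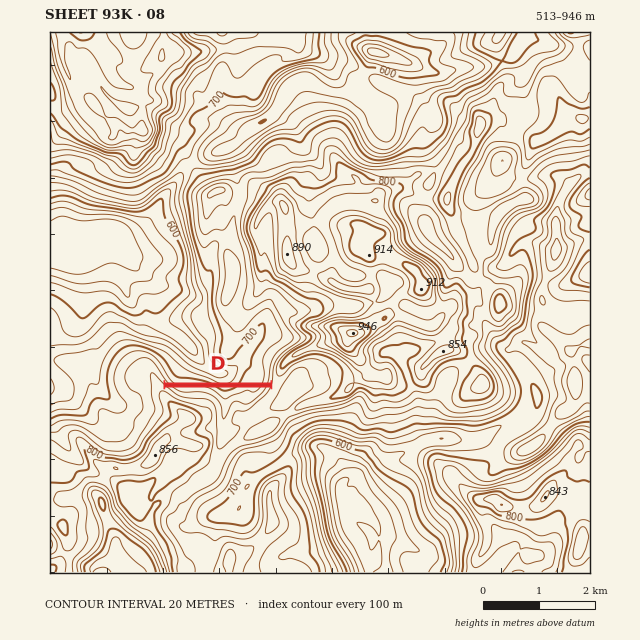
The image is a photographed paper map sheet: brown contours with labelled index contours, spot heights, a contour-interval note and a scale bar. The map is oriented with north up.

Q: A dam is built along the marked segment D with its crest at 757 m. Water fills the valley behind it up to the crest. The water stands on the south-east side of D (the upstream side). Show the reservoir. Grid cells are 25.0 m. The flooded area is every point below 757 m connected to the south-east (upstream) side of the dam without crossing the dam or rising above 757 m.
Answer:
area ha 63.1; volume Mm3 13.01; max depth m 66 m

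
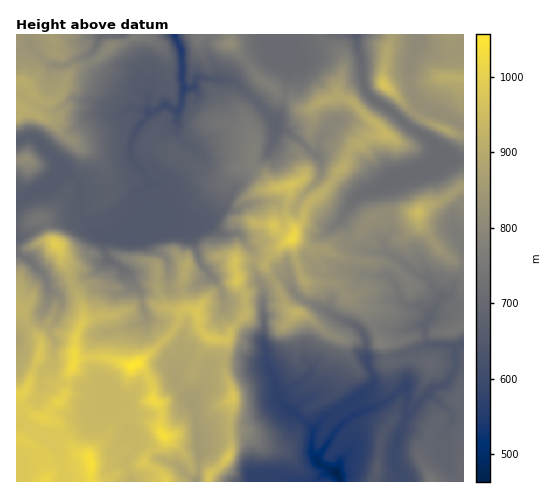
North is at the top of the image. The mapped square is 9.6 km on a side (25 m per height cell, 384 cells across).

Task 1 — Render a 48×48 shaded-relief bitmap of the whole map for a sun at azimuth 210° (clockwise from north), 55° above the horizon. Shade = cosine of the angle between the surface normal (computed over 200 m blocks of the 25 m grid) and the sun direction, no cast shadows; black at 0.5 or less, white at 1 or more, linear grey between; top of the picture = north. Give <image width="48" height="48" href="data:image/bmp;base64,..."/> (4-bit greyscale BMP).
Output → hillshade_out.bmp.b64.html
<image width="48" height="48" href="data:image/bmp;base64,Qk32BAAAAAAAAHYAAAAoAAAAMAAAADAAAAABAAQAAAAAAIAEAAATCwAAEwsAABAAAAAAAAAAAAAAABEREQAiIiIAMzMzAERERABVVVUAZmZmAHd3dwCIiIgAmZmZAKqqqgC7u7sAzMzMAN3d3QDu7u4A////AKqYmquYiby4RayHh3q6q6h2q6mpmsyHmqqZmruHibuWWbqJhGvMu5Z6y6qom9uImqqpmql4mqmJu5iIk3zcunasy6qZm8qJqqqZqpdomZmsyniqhXy5mHi6uqqpm6mZqpmZqYd5maq8p3mqlYmHd4mqqquqqpmaqpmqqYiZmau6ZWmql3ZVZ4qqqqupqqqqmqqqmJmZmquoVXmrp1Q1eJu6qqqZmpmZmqqZmZmZmqu5Zoq7uENGiqu7qqqYiamYqqmZmZmZqqu3V5qqtyJYq7q7uqqqmaqJqomZmZmaqrqUWKqqkwNpq6qru7qrqauqmnmJmqqqq8uFeqqqkAN5u7u7u7u8ury6mpiZq7mrzctlmqqqYCV6u7u7u7nMvMy6qampq6m8y5hnmqqqY1aLzLu7u4jMu8upmaqpmpiZhlV5qqq7hneczLvMy4vcu6mImaqXmYZmZlV5qqvMl2au7czd26zsqqqqu7p3mYeIh3d4qry5dljf7M3tqHzJmpq8y7lYiYmaqYiJm7uGaJnd3M23Zp25mYqqq6hniZmamZiru8p2ebasvLhWm9yqqZmZmZh3mZd3Z3jLqZd3ipWsuEN73cqpmZqqqod3m5ZlVViod2VnrJa8lFrMy6mZmrqqqoZYvJZ3dWqoeHVGzZa7d8y7uZmZm6mbu2RL3IdmZpupipdZzGbKe8mamJmZqpiruyKN64ZVWcyompWtymnKrKeZmaqqqZq8yzje2lRmm7l2qlXNuWq6vJmqqqqZmrvMuY3uxiRXhkM1hAeoZUmrzKqqmJmZq7zLh5mqUAFHZVVVMBdTM2u8zId3iaqqu724aKdRABaJmZmXZohWic3MqWZ3eaqru9yXibpyBImqqqqqmamZvMuqhmeJiJqqvNuImpmHeZqqqqqqqqqrmYd3dniZmYmZq7mJqph3iZqqqqmqqqq7qZmZmompiYdnd2Z5qqmImZqqqpqqqqu7uavMy6iZiZd2ZUNXmrupmZqqqZmaqqu7upmqqZh5iaqZh2RFesy6maqqmZmqqrqqu6h0RodouqqqqZh3ZtyYmru6mZqqu6qqu6lkVVRoqpq6u6qZh5dHrdy5mZqrqpmrqqlmiFOJiZu83LqaqkNK3tqImZqqmZq7qqmImWi6mbu925iazZeu7Zd4mZqpmau7qqmImKy6marNpTe+7s3/2WZ4mamZibu7qqh4m8uqmZq3AH3uyc7tqGd4mZmJiKqqmZdpvMuqqrtgCe7Jeby5l3iJmZmYiamZmYaLzMu7zMUBrtqJq5mZmIiaqpqqqpiZmHi8yomrzGBd/Ym7vKqYmImqqpqrqYmoh4vcqHd5pgXv15u8y6iImYiZmZqql6qYib24eId4dDvdRqu8u3eIh3iamZqqiLy6vMuHiZiHdmunWKqpmIiJmYiqqqqriM27zch4mZmYhnupeJmHd5ibqYmaqru7eMy93KiJqqqqhnu6iZmZmZmqqZiJmbzKOdy8yoiaqqqqhYupiJmqqZq6mIeFacy1HNy7qYmaqqqodYqZmZqqqg=="/>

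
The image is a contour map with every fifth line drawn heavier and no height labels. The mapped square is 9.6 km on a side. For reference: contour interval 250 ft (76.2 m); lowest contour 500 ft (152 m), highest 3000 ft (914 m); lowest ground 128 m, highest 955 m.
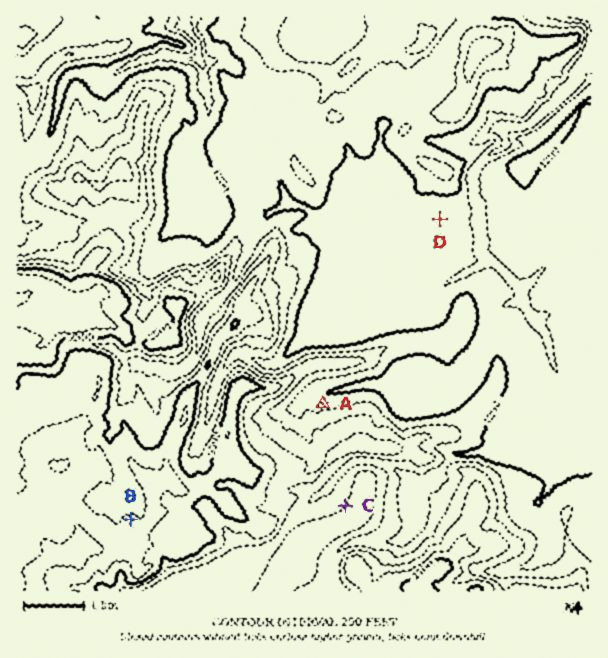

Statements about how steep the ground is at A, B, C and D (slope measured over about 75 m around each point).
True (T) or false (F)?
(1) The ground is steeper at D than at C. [F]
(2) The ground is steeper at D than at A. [F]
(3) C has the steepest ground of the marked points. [F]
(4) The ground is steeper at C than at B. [T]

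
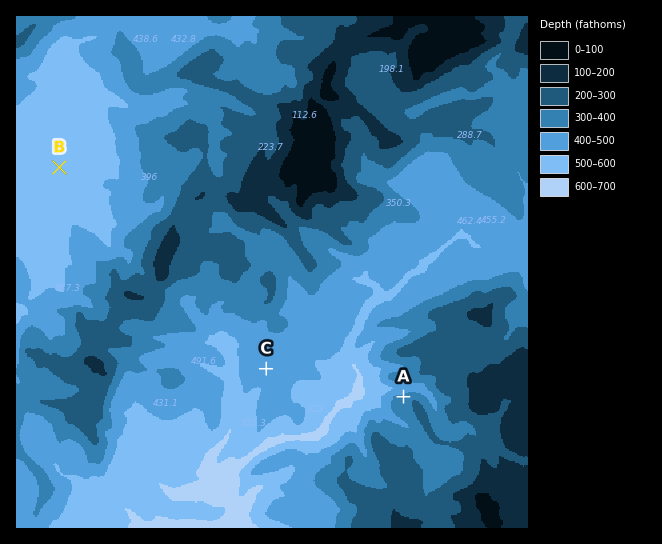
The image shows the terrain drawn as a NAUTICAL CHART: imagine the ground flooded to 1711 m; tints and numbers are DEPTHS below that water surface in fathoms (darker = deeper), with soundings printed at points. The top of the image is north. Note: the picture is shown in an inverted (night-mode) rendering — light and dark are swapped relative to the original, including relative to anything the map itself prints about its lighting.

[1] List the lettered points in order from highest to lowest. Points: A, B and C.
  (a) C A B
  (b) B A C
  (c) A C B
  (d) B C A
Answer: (c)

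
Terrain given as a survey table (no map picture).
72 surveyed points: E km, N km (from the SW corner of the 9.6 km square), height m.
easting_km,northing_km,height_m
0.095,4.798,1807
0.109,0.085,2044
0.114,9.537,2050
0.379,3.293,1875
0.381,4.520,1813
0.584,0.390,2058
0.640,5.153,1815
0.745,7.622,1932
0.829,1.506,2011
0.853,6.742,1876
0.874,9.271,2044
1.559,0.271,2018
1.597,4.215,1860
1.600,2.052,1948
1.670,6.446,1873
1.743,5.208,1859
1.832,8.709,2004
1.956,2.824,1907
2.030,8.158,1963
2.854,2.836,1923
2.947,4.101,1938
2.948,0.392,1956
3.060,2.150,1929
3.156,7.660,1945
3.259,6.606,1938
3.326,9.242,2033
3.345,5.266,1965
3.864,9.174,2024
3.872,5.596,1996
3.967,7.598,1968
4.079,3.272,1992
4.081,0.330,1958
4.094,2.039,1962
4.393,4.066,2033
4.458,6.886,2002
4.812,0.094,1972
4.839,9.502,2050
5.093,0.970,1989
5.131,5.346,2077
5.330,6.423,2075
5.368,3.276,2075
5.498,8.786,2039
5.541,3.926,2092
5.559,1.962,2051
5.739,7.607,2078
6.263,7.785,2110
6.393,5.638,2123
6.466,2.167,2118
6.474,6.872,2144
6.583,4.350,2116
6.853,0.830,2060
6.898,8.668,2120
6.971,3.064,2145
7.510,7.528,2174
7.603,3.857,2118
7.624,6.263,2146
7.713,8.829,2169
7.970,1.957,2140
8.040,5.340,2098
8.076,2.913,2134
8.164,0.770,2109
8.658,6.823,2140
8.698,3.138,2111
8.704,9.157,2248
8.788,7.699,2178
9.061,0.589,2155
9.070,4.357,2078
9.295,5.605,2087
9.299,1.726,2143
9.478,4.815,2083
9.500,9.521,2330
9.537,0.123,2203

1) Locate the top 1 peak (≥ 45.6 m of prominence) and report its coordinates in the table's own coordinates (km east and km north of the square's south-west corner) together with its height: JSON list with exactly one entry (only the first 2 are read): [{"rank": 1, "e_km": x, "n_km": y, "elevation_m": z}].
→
[{"rank": 1, "e_km": 0.44, "n_km": 0.49, "elevation_m": 2060}]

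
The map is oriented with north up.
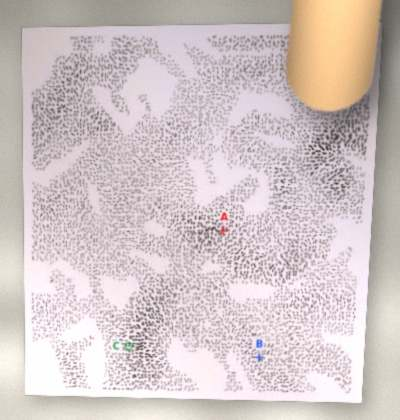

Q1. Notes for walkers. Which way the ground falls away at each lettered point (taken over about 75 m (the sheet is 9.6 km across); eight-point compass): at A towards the S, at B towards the SW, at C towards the E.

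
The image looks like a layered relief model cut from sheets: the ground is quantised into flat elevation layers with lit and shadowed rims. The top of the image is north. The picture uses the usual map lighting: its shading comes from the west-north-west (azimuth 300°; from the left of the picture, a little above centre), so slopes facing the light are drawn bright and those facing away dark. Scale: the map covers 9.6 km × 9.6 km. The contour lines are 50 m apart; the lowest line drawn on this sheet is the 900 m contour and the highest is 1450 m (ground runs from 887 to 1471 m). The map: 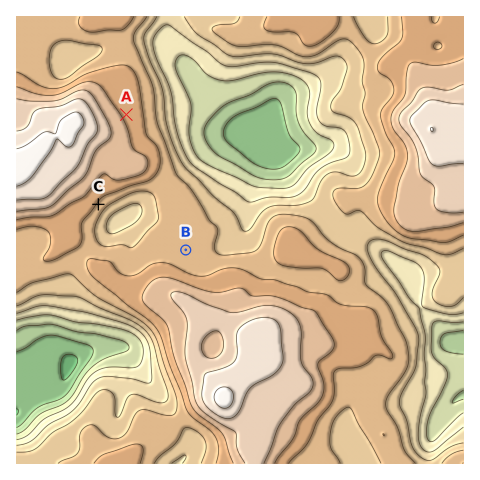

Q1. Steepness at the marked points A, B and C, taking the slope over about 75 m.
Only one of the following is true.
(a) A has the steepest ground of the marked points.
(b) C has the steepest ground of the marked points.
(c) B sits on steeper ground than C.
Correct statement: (b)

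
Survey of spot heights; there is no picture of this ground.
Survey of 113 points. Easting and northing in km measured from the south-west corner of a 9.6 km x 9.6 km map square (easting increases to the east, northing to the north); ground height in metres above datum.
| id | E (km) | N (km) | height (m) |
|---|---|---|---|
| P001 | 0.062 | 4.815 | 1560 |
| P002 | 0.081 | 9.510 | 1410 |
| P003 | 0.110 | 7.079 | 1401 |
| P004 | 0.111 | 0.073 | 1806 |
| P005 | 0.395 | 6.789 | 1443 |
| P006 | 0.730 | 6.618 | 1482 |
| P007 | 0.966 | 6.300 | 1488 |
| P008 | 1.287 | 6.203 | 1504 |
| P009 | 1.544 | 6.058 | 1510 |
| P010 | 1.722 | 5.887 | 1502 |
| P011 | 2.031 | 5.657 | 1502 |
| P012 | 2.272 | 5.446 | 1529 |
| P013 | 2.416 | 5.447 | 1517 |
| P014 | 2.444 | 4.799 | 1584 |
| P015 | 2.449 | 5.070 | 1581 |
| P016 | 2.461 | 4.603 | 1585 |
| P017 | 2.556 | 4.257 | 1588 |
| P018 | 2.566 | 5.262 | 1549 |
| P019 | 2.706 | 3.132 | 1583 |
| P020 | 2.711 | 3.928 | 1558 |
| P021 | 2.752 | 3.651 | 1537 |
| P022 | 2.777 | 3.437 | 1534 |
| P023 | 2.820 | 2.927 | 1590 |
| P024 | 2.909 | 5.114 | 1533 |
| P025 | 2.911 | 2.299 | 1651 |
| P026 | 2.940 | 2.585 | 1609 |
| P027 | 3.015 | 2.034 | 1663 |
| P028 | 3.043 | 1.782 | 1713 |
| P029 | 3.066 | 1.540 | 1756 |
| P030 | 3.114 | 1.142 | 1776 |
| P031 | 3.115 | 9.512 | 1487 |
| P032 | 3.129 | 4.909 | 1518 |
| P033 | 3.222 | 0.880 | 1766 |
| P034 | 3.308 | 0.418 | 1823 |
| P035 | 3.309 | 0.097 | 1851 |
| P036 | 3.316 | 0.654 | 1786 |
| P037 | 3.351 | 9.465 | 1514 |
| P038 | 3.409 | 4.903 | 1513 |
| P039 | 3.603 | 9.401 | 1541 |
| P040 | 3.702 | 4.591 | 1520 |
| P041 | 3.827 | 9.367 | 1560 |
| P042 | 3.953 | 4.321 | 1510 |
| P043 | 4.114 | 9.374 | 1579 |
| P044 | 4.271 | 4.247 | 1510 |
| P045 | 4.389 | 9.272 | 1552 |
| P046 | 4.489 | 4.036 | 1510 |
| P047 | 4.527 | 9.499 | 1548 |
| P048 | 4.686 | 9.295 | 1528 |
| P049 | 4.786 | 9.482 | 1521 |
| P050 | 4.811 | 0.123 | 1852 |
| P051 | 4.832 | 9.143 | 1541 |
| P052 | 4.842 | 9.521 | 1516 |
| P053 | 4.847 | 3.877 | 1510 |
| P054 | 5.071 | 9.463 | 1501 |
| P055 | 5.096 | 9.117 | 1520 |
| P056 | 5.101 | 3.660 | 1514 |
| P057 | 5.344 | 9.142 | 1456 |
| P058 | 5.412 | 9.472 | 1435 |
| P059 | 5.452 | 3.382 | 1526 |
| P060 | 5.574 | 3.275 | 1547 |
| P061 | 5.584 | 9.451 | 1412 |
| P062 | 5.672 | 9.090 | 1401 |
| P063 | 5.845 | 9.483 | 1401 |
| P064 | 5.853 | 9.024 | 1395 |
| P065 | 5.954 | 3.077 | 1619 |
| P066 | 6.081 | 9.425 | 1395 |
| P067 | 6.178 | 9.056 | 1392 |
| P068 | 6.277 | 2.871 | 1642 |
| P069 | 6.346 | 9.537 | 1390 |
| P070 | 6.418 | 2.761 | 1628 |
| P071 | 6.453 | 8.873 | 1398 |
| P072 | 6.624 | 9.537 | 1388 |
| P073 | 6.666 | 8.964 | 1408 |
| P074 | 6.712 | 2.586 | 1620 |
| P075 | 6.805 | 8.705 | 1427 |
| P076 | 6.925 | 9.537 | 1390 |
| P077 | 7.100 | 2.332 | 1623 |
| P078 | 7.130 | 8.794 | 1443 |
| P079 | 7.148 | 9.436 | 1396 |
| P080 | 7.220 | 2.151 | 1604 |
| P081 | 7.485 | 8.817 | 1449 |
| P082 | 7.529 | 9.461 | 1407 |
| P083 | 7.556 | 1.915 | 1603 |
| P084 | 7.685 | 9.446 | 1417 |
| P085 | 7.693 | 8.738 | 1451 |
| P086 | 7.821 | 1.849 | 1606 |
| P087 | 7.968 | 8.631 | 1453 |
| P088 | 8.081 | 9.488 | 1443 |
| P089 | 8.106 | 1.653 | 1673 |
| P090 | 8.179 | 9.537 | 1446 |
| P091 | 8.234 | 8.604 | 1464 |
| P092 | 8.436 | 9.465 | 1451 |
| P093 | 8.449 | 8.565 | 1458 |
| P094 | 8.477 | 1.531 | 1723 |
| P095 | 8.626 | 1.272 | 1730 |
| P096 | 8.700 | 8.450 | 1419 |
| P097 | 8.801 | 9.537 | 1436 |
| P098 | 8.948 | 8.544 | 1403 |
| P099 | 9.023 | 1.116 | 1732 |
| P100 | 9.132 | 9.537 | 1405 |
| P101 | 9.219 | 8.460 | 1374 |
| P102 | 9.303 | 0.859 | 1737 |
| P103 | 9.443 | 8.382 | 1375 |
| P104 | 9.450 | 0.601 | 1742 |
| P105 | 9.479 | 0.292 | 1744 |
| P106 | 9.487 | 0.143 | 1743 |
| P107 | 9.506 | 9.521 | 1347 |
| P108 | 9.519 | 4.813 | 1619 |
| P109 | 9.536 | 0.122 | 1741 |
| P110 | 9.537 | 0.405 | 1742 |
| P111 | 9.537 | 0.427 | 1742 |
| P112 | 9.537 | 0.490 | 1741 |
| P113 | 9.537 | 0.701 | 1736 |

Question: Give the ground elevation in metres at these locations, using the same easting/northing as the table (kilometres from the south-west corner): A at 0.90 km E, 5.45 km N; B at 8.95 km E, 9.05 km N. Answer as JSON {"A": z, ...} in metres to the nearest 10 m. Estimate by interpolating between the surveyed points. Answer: {"A": 1530, "B": 1460}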